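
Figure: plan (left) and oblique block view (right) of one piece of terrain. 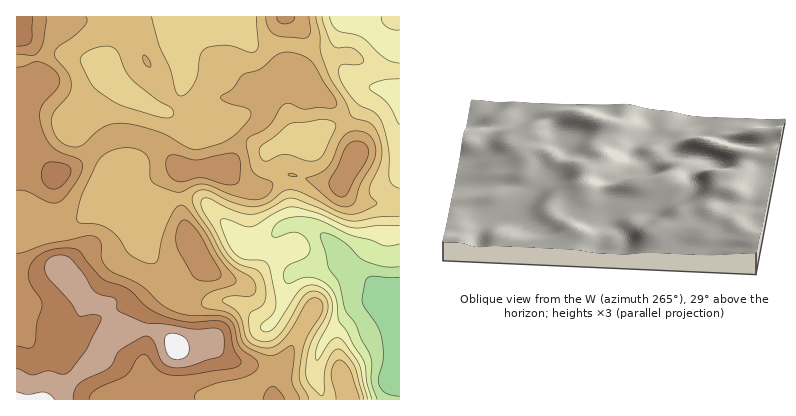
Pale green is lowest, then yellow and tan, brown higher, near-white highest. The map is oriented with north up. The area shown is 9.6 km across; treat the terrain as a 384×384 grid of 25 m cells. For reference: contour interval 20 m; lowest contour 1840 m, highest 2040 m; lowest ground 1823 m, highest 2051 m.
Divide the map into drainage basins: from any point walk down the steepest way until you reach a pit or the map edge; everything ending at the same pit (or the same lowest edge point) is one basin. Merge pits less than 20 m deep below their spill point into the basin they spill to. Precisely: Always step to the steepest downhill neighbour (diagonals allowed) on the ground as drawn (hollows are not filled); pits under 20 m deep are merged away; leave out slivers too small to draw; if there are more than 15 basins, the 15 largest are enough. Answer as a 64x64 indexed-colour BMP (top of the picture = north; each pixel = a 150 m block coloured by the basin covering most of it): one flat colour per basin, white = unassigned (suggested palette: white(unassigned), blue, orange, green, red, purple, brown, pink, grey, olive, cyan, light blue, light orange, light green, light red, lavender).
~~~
<image width="64" height="64" href="data:image/bmp;base64,Qk12CAAAAAAAAHYAAAAoAAAAQAAAAEAAAAABAAQAAAAAAAAIAAATCwAAEwsAABAAAAAAAAAA////ALR3HwAOf/8ALKAsACgn1gC9Z5QAS1aMAMJ34wB/f38AIr28AM++FwDox64AeLv/AIrfmACWmP8A1bDFABEREREREREREREREREREREREREREREREREREREREREREREREREREREREREREREREREREREREREREREREREREREREREREREREREREREREREREREREREREREREREREREREREREREREREREREREREREREREREREREREREREREREREREREREREREREREREREREREREREREREREREREREREREREREREREREREREREREREREREREREREREREREREREREREREREREREREREREREREREREREREREREREREREREREREREREREREREREREREREREREREREREREREREREREREREREREREREREREREREREREREREREREREREREREREREREREREREREREREREREREREREREREREREREREREREREREREREREREREREREREREREREREREREREREREREREREREREREREREREREREREREREREREREREREREREREREREREREREREREREREREREREREREREREREREREREREREREREREREREREREREREREREREREREREREREREREREREREREREREREREREREREREREREREREREREREREREREREREREREREREREREREREREREREREREREREREREREREREREREREREREREREREREREREREREREREREREREREREREREREREREREREREREREREREREREREREREREREREREREREREREREREREREREREREREREREREREREREREREREREREREREREREREREREREREREREREREREREREREREREREREREREREREREREREREREREREREREREREREREREREREREREREREREREREREREREREREREREREREREREREREREREREREREREREREREREREREREREREREREREREREREREREREREREREREREREREREREREREREREREREREREREREREREREREREREREREREREREREREREREREREREREREREREREREREREREREREREREREREREREREREREREREREREREREREREREREREREREREREREREREREREREREREREREREREREREREREREREREREREREREREREREREREREREREREREREREREREREREREREREREREREREREREREREREREREREREREREREREREREREREREREREREREREREREREREREREREREREREREREREREREREREREREREREREREREREREREREREREREREREREREREREREREREREREREREREREREREREREREREREREREREREREREREREREREREREREREREREREREREREREREREREREREREREREREREREREREREREREREREREREREREREzMzMzEREREREREREREREREREREREREREREREREREREzMzMzMREREREREREREREREREREREREREREREREREREzMzMzMxERERERERERERERERERERERERERERERERERETMzMzMzEREREREREREREREREREREREREREREREREREREzMzMzMREREiIRERERERERERESIREhERERERERERERETMzMzMxEREiIiEREREREREREiIiIiIhEREREREREREREzMzMzEREiIiIiERERERERESIiIiIiERERERERERERETMzMzMREiIiIiIhERERERESIiIiIiIhEREREREREREREzMzMxESIiIiIiIRERERESIiIiIiIiEREREREREREREzMzMzESIiIiIiIiEREREiIiIiIiIiIRERERERERERETMzMzMRIiIiIiIiIiIiIiIiIiIiIiIiERERERERERERMzMzMxIiIiIiIiIiIiIiIiIiIiIiIiIiERERERERERMzMzMzIiIiIiIiIiIiIiIiIiIiIiIiIiIhEREREREREzMzMzMiIiIiIiIiIiIiIiIiIiIiIiIiIiEREREREREzMzMzMyIiIiIiIiIiIiIiIiIiIiIiIiIiIhERERERETMzMzMzIiIiIiIiIiIiIiIiIiIiIiIiIiIiERERERETMzMzMzMiIiIiIiIiIiIiIiIiIiIiIiIiIiEREREREzMzMzMzMyIiIiIiIiIiIiIiIiIiIiIiIiIiIREREREzMzMzMzMzEiIiIiIiIiIiIiIiIiIiIiIiIiIiEREREzMzMzMzMzMREiIiIiIiIiIiIiIiIiIiIiIiIiIhEREzMzMzMzMzMxERIiIiIiIiIiIiIiIiIiIiIiIiIiIREzMzMzMzMzMzERIiIiIiIiIiIiIiIiIiIiIiIiIiIiIzMzMzMzMzMzMREiIiIiIiIiIiIiIiIiIiIiIiIiIiIiMzMzMzMzMzMxESIiIiIiIiIiIiIiIiIiIiIiIiIiIiIzMzMzMzMzMzERIiIiIiIiIiIiIiIiIiIiIiIiIiIiIjMzMzMzMzMzMRIiIiIiIiIiIiIiIiIiIiIiIiIiIiIiIzMzMzMzMzMxIiIiIiIiIiIiIiIiIiIiIiIiIiIiIiIjMzMzMzMzMzIiIiIiIiIiIiIiIiIiIiIiIiIiIiIiIjMzMzMzMzMzMiIiIiIiIiIiIiIiIiIiIiIiIiIiIiIiMzMzMzMzMzMyIiIiIiIiIiIiIiIiIiIiIiIiIiIiIiMzMzMzMzMzMz"/>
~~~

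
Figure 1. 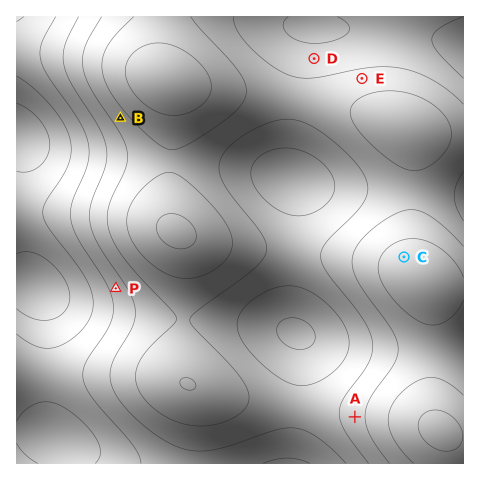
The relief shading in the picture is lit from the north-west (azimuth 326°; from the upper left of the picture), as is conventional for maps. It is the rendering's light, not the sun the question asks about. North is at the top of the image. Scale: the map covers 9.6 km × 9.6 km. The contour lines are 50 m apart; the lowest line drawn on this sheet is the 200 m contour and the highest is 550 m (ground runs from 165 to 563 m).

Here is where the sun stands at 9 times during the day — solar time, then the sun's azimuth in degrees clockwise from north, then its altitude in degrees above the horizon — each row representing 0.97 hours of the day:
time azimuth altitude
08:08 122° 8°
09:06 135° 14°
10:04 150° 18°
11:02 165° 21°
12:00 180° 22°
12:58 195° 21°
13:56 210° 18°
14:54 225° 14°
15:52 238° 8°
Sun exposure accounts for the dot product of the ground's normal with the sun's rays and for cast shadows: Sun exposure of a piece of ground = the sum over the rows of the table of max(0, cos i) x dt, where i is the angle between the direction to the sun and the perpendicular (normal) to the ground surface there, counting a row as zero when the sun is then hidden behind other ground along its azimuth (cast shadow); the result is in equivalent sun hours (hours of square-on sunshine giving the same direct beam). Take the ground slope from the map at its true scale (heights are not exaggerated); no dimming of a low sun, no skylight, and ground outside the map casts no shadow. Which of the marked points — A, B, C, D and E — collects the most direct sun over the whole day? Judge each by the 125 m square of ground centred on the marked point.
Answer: B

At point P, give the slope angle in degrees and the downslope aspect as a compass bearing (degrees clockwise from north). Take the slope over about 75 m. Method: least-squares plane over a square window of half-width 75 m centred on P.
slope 8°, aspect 244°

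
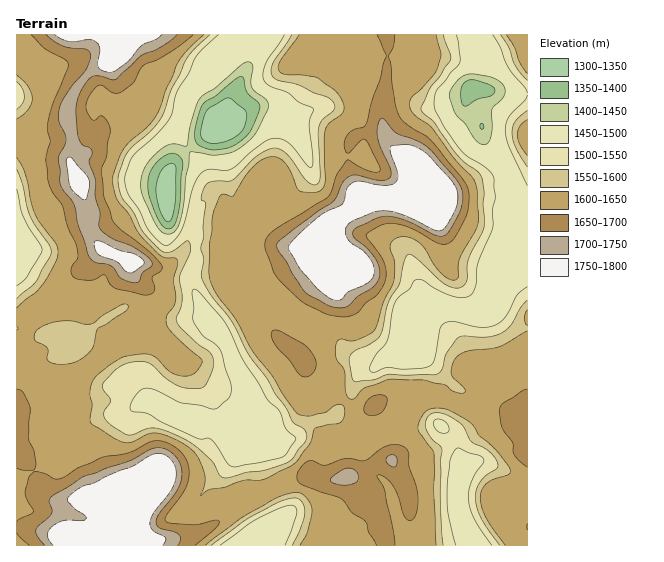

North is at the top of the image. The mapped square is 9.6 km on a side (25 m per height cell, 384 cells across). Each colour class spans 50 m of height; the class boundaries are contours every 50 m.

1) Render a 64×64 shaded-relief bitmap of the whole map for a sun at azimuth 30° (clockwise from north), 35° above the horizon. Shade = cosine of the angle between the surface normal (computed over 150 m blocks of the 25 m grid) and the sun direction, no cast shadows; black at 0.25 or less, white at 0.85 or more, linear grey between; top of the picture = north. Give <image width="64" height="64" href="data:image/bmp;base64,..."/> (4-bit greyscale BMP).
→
<image width="64" height="64" href="data:image/bmp;base64,Qk12CAAAAAAAAHYAAAAoAAAAQAAAAEAAAAABAAQAAAAAAAAIAAATCwAAEwsAABAAAAAAAAAAAAAAABEREQAiIiIAMzMzAERERABVVVUAZmZmAHd3dwCIiIgAmZmZAKqqqgC7u7sAzMzMAN3d3QDu7u4A////AGUzR4iHeIiIm7uphjE2iIiHeIh3iIh2mYiJu6mIYAR4ZVV4mZmIiIit3bqXUzV4iIh3d3iIiHeZiIm7qYcwFoh4iJqrqYiIib3cu6mGQ0Z4iHZniIiHaKmIiruphQBYiImZmamHeIiJmZqqqZh1M0Z3dlaIiHZpqHeau6hyBHiIiHdnd2V4iIiGaJmZmYdTI0VUNniHZoqYd5q7mGEmiIiHZnd3Z4iIiIdWiJmZmIdUMiEld3ZompdomruYUkeIiHeImpmZmIiZiHZ4iZqpmZdTESVVVXiZh2mquphkaIiIiImqqqqpmZmZiImJq7u7qYZTNFVFeamGeqqqmHaJqZh4mZmqu7uqqYiZqpq8zMzLqXZniHiamGWamaqYiJq6h3iJmZq7u8y5iJvLq7zMzMu7qJu6q8uGRqqaupiImoZWeJmIiZqrzLqqvdvMy7q7u7uZqqqsuYZpqZq6mId1M1aJmYiJmZq7u7zv7e3LqaqZqYiZiZqZiKupm7qXZDAUZ5mYiJmZmrzLze///LqZmIiIiIiIiIiJq6m925ZCAUd2iZiJmZms3cvO///KmZh3eIdmV5mYiIiZms7bhTIkZlWZiImZmr3cu87/25iYh3eIhkNIq6iIiIiazLljI1d2ZqmIiIiazLqqzcqYiIiIiIh1Ilirl4h4iImZdBAkZ3eIqYiIiJmpmZqqmHeId4iIh2MTVnh3h3eIiHUQAleIiImpmIiImZiJmZiHd3ZniIiGMBVmZliXiIiIdDNXmIiImZmIiIiaqpmIh3ZVVXiIiHQQR4d3epmqmIiIiaqYiImZmYiIiZqqqYh3VERGiJmHYxN4iIiaqruqqqq6qXeIiJmZmZmZmIiZiHUyNFeJqYdBFXd4iavMzM3d3cqFV4iIiZmaqqmYZnd2UxJGeJqpdRBHdniJu7vM3u7tuGZ4iIiJmaqqqph2VEQyJXiJqqhiAmdmiZrLqZq7u7qGZ4mZmZmZmZqqmYZUMiNXmqvLlzAWd2ipmrp3eJmZmHaJqqqpmZmZmZmIh3VURXmr3dqFEFd3iqmal1ZniZiHd4qruqmZmZmZiHd4h3d4m83duXMDd3iqmZlkRVaJmHd3ibvLqpmYiIh2Z4iIiIms3cuYYBaIiZmZmFVVZ5qXeHibzMu6mHd3ZmVniZmIiazMqYcgN4iZmZiHZ3d5qXeIiau7uqmHdmZVVmd4mZiJmaqYdABoiIiIh2VWeImpd4iJqpmZmHaYd3dmd3d4eIiHmZhQBHiIiIdlMiR4iZmIiIiIiIiId5mYiId3d2VmeImqlhA3iIiIdTIRRmZ4eIiIh3Z4iIiJmpiIiIiHZEV4mrpzAmiIiIdTIjV2VFd2eIdkNGiIiIqZmIiId4dTNYmbyVIliIiIdkMzV3ZUV4eIdjEUeZiIiYmIiId3djI3iJqoU0eIiIdlQzV3d2Z5qZhkEUiamIiJiIeIeHZCE1ZoqphlV4iIh2UzR3d4iby6l0IUiqmYiIiIiHeIYxE2mr3cqHVYmIiHUzRoiIib7cuWQkeJmYiIiIiHVXdCNpvf//25dViYiIZDRniIic79uoZEV4iIiIiIiGMkZTSc3f//66mGaZiIdlZ3iIic79qoZDNFeHeIiIiHMBVkSM3d3/7bmIZ4mIiIiZmIia3cmIZCEAN4d4iIiHUARmRavLvf7ut3dmiIiIiaqZmJqoZnZCAABHiImZiIUgNnVHmrq97e6VZ2aIiIiJmqqqqnVEQxAAJXeJmqmIgxFodVaKut7d62RXZ4iHeIiZqqu6h2QhACV4h4m7qYiCFHhkRqy8/t3aY0d3iYd4iJmqu7mIdlRWeIiJmruZiIIld0Imq73szbljR3eJh3iImqu6l3d3eIiIiIq7uqmIgSZ1Mkirvcu7qGNHeKqXiIiavMhmeJvLqIiInNzLqYhxNnVEaru7uqqYY0eay5iIiJvNpleb7uyHiIm+7cyph2FHdlWcy6mZmIhkWKvLmZmZvNxzaL3tt0Z4m+/u7KmHQld2Rry5mImHZlRYq7qZmqvN2lNoq6liNom+///sqYUkZ3ZpupmZd4dVMlnNy6mavN3IQ2iJhzFYm+/v/sqYYgZ4h3mpqphlZ2UzjO7cuqq93Kc0aIiFJJrO/u/bupdAB4iHaJq6mHVGdlad7Muqmby6hjR4iHVIve7u/rq6hjE4iHZXmqmYhlRneKu5mZmImpmGRXiIdWrN3d78q8llRFqYdleaqZiHZVeImZiIh3eIiIZnmZmGi8zN79q7p1ZXeph2V6uZmIiHZ4mZmIh3Z3iIh4mpiIebu87tu8uFV3mZiHZoqpmYiIiImZh3d3ZmZ4h3eIdnh5qrzLuryoeIiadmd3mZiIiIiJiZmFRmZTJGdmVURFeImqqYmqu6qqmIkzV3iZiIdniImImIVFZkEkVUREM0aIiZmXeImaqph2dwJniImHVFeIiIeIh2VVQ0QyI0REV4iImYh2Z4d1QzVkFHiIiYUhRniIh3iIdlVVVCEjRFZ4iIiJmHZndTESRTBXiIiIhSJFZ4iIeIiHdVZlRFVWZ4iIiImZiId2RFVkAHiIh3d1VmVWZoh3iIiHVmZ3d3d4iIiIiZmJmImHd2MCiIdlRFVXh2VFZ2VniIh2eIiIiIiIiIiJmImruoiIYhSIdjESNFaIhkRWZUV4iIiIiImYiIiIh3mHibzJiIdAJohjAAI0V4iGVVVlNHiIiIiJiIiIiIiHeYeJvLmIhhBH"/>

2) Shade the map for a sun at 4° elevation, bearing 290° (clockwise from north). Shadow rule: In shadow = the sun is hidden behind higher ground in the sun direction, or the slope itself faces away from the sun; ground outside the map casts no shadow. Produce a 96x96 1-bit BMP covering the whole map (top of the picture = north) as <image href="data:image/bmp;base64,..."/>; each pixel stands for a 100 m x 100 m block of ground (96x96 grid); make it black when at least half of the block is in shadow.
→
<image width="96" height="96" href="data:image/bmp;base64,Qk2+BAAAAAAAAD4AAAAoAAAAYAAAAGAAAAABAAEAAAAAAIAEAAATCwAAEwsAAAIAAAAAAAAA////AAAAAAAADAB////4AAPH/8AAAAB////8AAfH/8AAAAD////8AAeH/4AAAAD////+AAeH/4AAAAH////+AAcH/wAAAAH////+AA8//wAAAAD////+AA4//gAAAAD////+AAw//gAAAAB////+AAw//gAAAAA////8AB8//gAAAAAf//g4Af8//gAAAAAP//AAB/5//gAAAAAP/+AAA/h//wAAAAAH/+AAAfD//wAAAAAH/+AAAMH//4AAAAAP/+AAAAH//4AwAAAP/4AAAAH//4AwAAAP/wAAAADP/wAAAAAH9gAAAAAP/gD8AAABwOAAAAAf/AD+ABAAAMAAAAAf+AH8AH4AAAAAAAB/+AH4AP+eAAAAAAB/+AD4R///AAAAcAA/8ADwL///AAAB+A4/4ABgP//+AwAD/B4fgAAAH//+B/4APA4PAAAAH//8B/8APgADAAAAH//8D/4AHwABgAAAD//4f/4AD4AAAAAAD//4f/wAD+AAAAAAB//w//wAD/gAAAAAA//h//gB//+AAAAAAf/g//AD///4AAAAAH/g/+AD///+AAAHAD/AH+ADP///AAADwB+Af8AAP///AAAAAAAB/8AAP///8AAAAAAD/8AAP////wAAAAAH/4AAGf////AP4AA//4AAAP////gP4AB//4AAAH////wH48A//wAAAP////wA8/A//wAAB/////wAIfgf/wAAD/////wAAPwP/wAAD/////4AADgP/4AAD/////4AAAD//wAAD/////8AAAH//gAAB/////8AAAP/+AAAAf////8AAAf/8AAAAP////8AAYf/8AAAAH////8AAcP/4AAAAH////8AAIH/8AAAAH//f/8AAAH/8AAAAH//f/8AAAP/8AAAAP//P/8AAAP/8AAAB/////8AAE//8AAAD/////8AAP//+AAAD//5//8AA///+QAAD//x//8AA///+QAAD//h//8AA///8QAAC/+A//8AA///8YAAAP4A//8AA///8IAAAAAAf/8AB///4AAAAAAAf/8AB///4AA4AAAAf/8AD///4AA/AAAAf/8AD///4AA/gAAAf/8AD///4AA/gAAA//8AD///8AA/gAAB//8AH////4A/gAAD//4AH////8B/AAAH//wAP////8A/AAAH//wAG////+A8AAAP//gAG/////A4AAAP//gAG/////gAAAAP//AAH/////w/AAAH//AAH///////AAP3//AAH///////AAf///AAP/3/////AAf///AAP/z/////gAf///AAP/x/////wAf///gAP/x/////wAf///4AP/w/////wAP///4AH/x/////AAP///8AH//////+AAD///8AD//////4AAB///4AB7/////+AAAP//wAAn////+cAAAH//wAAH////8IAAAH//gAAD////8AAADH//AAAB////4AAADD/+AACA////wAAAHj/4AAPgf//+AAAAPj/gAAPgf//4AAAAPH+AAAPgP//gAAAAMH4AA="/>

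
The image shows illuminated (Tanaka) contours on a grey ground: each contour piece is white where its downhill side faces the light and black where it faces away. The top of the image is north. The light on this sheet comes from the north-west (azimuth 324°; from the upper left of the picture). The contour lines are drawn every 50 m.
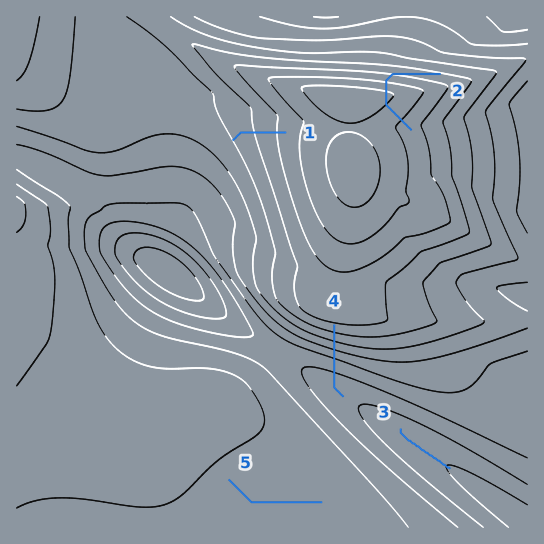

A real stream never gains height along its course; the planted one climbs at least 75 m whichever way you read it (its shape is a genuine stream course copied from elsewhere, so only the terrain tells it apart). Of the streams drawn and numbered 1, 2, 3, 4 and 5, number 2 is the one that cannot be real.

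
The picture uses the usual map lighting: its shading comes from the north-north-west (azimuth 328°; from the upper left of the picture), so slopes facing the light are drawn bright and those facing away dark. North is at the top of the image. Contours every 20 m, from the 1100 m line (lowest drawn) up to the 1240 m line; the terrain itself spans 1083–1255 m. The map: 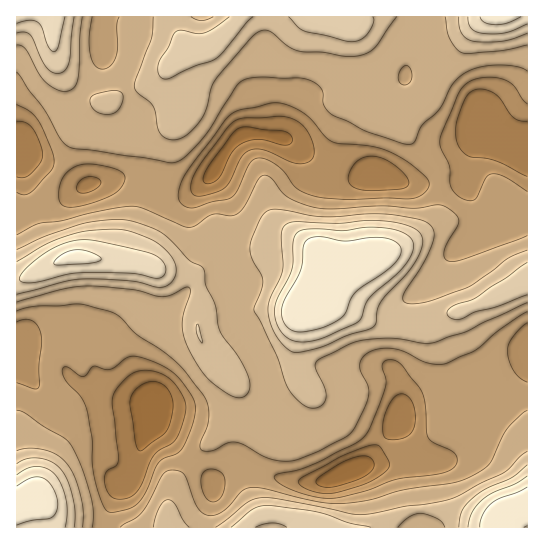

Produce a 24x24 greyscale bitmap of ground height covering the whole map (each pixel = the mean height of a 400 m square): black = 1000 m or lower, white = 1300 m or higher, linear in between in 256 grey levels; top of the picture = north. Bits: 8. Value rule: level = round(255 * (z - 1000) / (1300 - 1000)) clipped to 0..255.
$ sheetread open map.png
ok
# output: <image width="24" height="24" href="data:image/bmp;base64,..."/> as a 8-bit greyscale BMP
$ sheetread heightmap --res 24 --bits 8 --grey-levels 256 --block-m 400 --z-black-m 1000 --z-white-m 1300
<image width="24" height="24" href="data:image/bmp;base64,Qk12BgAAAAAAADYEAAAoAAAAGAAAABgAAAABAAgAAAAAAEACAAATCwAAEwsAAAABAAAAAAAAAAAAAAEBAQACAgIAAwMDAAQEBAAFBQUABgYGAAcHBwAICAgACQkJAAoKCgALCwsADAwMAA0NDQAODg4ADw8PABAQEAAREREAEhISABMTEwAUFBQAFRUVABYWFgAXFxcAGBgYABkZGQAaGhoAGxsbABwcHAAdHR0AHh4eAB8fHwAgICAAISEhACIiIgAjIyMAJCQkACUlJQAmJiYAJycnACgoKAApKSkAKioqACsrKwAsLCwALS0tAC4uLgAvLy8AMDAwADExMQAyMjIAMzMzADQ0NAA1NTUANjY2ADc3NwA4ODgAOTk5ADo6OgA7OzsAPDw8AD09PQA+Pj4APz8/AEBAQABBQUEAQkJCAENDQwBEREQARUVFAEZGRgBHR0cASEhIAElJSQBKSkoAS0tLAExMTABNTU0ATk5OAE9PTwBQUFAAUVFRAFJSUgBTU1MAVFRUAFVVVQBWVlYAV1dXAFhYWABZWVkAWlpaAFtbWwBcXFwAXV1dAF5eXgBfX18AYGBgAGFhYQBiYmIAY2NjAGRkZABlZWUAZmZmAGdnZwBoaGgAaWlpAGpqagBra2sAbGxsAG1tbQBubm4Ab29vAHBwcABxcXEAcnJyAHNzcwB0dHQAdXV1AHZ2dgB3d3cAeHh4AHl5eQB6enoAe3t7AHx8fAB9fX0Afn5+AH9/fwCAgIAAgYGBAIKCggCDg4MAhISEAIWFhQCGhoYAh4eHAIiIiACJiYkAioqKAIuLiwCMjIwAjY2NAI6OjgCPj48AkJCQAJGRkQCSkpIAk5OTAJSUlACVlZUAlpaWAJeXlwCYmJgAmZmZAJqamgCbm5sAnJycAJ2dnQCenp4An5+fAKCgoAChoaEAoqKiAKOjowCkpKQApaWlAKampgCnp6cAqKioAKmpqQCqqqoAq6urAKysrACtra0Arq6uAK+vrwCwsLAAsbGxALKysgCzs7MAtLS0ALW1tQC2trYAt7e3ALi4uAC5ubkAurq6ALu7uwC8vLwAvb29AL6+vgC/v78AwMDAAMHBwQDCwsIAw8PDAMTExADFxcUAxsbGAMfHxwDIyMgAycnJAMrKygDLy8sAzMzMAM3NzQDOzs4Az8/PANDQ0ADR0dEA0tLSANPT0wDU1NQA1dXVANbW1gDX19cA2NjYANnZ2QDa2toA29vbANzc3ADd3d0A3t7eAN/f3wDg4OAA4eHhAOLi4gDj4+MA5OTkAOXl5QDm5uYA5+fnAOjo6ADp6ekA6urqAOvr6wDs7OwA7e3tAO7u7gDv7+8A8PDwAPHx8QDy8vIA8/PzAPT09AD19fUA9vb2APf39wD4+PgA+fn5APr6+gD7+/sA/Pz8AP39/QD+/v4A////ANDMtY18hZecj4+lrq2wraKenZiYo8HV1tbSsYdoaouUgXeLlo9/cXaAipCTl6nCz8PBoX1kXnmKfXZ9fXhrVk1ZbXR3f4qYraGejnlpWmR3hISBiYyJfmhcaGxud36IlY2Jg3doVk9igIuNkI+OjYl2YmZ7gnyDi4Z/e3VmU0paeo2Sj46VlY6CZGJ9hoCAhnl5eHRpWFBjhZickpSjmI6Hcm+Ah4SAf3N5eHd2bG2Al6WdkZuklIyDdn2Gh4aBdW95e3p/f4aPpKKWk6iyqJmQi5KVkIqBcXN+fn2EiYyTp5qWm8PQy72to6Kio5yPfpCLiYmMjpGUoJeVn8jV0s25o5qcpqurn7iypqKkqLCjmpOPmbXS09HLt5uPkZqos7LFy8rGw7+nl5KTnKvN19bTz7OSiIuUopSktbq3sqeVjo+TnazGzcrMy7qbhX+CiYCGiZOYlo2FhImMmaKjn6Clo5uTiXx7fXl9cG96g4N5anF/j4x+eHV1dXaAfHd8fWd2c2lxfYJ/YVdxhnxta2dcXWx6dG92bFlwgoOGiIuMeVdhbmJibW9qcn9+b2RfWF97jI6PjpWdkXBVVlZieICFiop/alhYXHWJkZaZk5mlnohzbm14hoqMjYyJclpfa4aUmZaYmKGloZKGgoGFiYyMi4qMgWhqd5CopY6LlaasqJ6OiouNjpCPi4mMj4aChp23q4iEkZ+usq+ckJWcnqKdkIuOmKCfmrS/r4mEj5umoqqrnqKss7WsmY6Rob3Hvg=="/>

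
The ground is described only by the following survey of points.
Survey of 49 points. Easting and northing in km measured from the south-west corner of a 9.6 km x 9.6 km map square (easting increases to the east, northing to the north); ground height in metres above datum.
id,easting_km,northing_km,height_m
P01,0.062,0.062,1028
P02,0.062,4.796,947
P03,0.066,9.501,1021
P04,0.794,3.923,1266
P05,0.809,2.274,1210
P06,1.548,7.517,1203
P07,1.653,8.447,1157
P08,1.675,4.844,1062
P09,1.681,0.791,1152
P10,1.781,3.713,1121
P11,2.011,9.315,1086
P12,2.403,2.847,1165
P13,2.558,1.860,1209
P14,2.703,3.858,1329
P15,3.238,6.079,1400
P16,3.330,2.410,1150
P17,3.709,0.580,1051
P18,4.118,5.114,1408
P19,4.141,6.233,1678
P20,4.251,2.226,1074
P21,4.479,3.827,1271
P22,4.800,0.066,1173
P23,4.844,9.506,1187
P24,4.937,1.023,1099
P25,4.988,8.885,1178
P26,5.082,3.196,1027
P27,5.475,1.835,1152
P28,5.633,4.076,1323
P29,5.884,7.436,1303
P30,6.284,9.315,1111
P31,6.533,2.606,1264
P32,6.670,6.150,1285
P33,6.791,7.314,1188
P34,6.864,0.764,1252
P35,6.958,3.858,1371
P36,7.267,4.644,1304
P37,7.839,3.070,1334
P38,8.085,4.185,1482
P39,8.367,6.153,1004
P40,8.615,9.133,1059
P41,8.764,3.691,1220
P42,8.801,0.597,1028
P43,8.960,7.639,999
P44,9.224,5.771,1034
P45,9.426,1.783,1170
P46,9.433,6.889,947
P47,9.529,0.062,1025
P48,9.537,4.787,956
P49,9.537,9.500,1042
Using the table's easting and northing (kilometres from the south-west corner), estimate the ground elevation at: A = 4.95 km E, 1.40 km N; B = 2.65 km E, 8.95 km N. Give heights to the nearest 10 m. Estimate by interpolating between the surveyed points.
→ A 1050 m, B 1070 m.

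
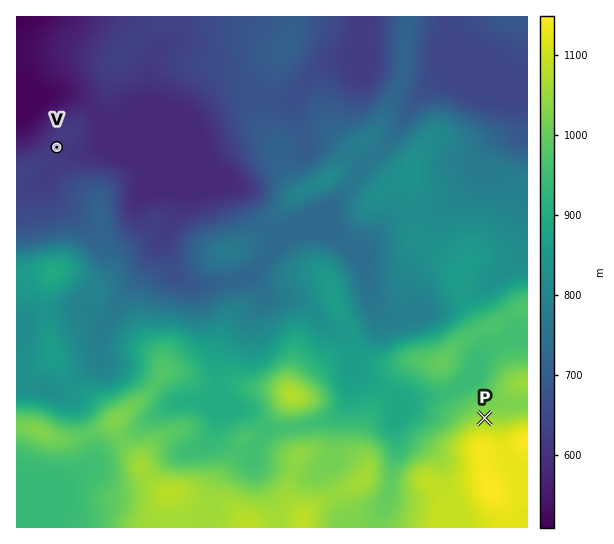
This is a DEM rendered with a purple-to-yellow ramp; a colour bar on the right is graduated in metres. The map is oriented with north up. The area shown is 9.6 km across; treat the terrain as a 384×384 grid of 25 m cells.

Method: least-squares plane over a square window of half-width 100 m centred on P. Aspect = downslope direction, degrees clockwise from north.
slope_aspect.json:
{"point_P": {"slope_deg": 11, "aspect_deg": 356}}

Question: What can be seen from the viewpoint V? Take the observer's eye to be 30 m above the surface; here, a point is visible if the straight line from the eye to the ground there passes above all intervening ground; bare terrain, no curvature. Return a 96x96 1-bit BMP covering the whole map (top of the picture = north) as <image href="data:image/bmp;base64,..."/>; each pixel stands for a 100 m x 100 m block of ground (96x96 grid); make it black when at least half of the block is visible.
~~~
<image width="96" height="96" href="data:image/bmp;base64,Qk2+BAAAAAAAAD4AAAAoAAAAYAAAAGAAAAABAAEAAAAAAIAEAAATCwAAEwsAAAIAAAAAAAAA////AAAAAAAAAAAAAAAAAAAAAAAAAAAAAAAAAAAAAAAAAAAAAAAAAAAAAAAAAAAAAAAAAAAAAAAAAAAAAAAAAAAAAAAAAAAAAAAAAAAABgAAAAAAAAAAAAAADgAAAAAAAAAAAAAAHgAAAAAAAAAAAAAAPwAAAAAAAAAgAAAAfgAAAAAAAAAgAAAAfgAAAAAAAAAgAAAA/gAAAAAAAABgAAAA/AAAAAAAAABwAAAB/AAAAAAAAAD8AAAB/AAAAAAAAAD4AAAB/gwAAAAAAABAAAAD/x8AAAAAAAAAAAAB//8AAAAAAAAAAAAB//8AAAAAAAAAAAAB//8AAAAAAAAAAAAB//AAABAAAAAAAAAD/4AAABgAAAEAAAAD4AAAABwAAAGAAAAAAAAAAA8AAAPAAAAAAAAAAA+AAAfgAAAAAAAAAAeAAH/4AAAAAAAAAAfAAP/4AAAAAA4AAAPAAP/4AAQAAAcAAAPgAf/4AA4AAAMAAAHgAf/4AB+GAAAAAAHgA8f4AD//AAAAAAPwA4P4AAf/gAAAAAf8PwP4AAH/wAAAAA///gP4AAAD4AAAAA///gP4AAAAcAAAAAf/wAP8AAAAOAAAAAf/AAP8AAAAHgAAAAf8AAP8AAAAD4AAAAfgAAH+AAAAD+AAAAOAAAH4EAAAD/gAAAIAAAAAMAAAH/4AAAAAAGAAcAAAOP8AAAAAACAA4AAA4B8AAAAAAAAB4AAB4A8AAAAAAAAD4AAD4AEAAAAAAAAH4AAH4AAAAcAAAAAP4AGH4AAAAeAAAAAfwAOH4AD//8AAEAAfwAfD4AD//4AAPAAfwAPB8AD//wAAPgAPwAPAcAD//gAAfwAPwAHgAAD//gAAf8ADAADgAAD//gAAf+AAAABAAAD//gAA//AAAAAAAAD//gAA//wAAAAAAAD//gAA//8AAAAAAAD//gAA//+AAAAAAAD//gAA///AAAAAAAD//gAB///gAAAAAAD//wAD///wAAAAAAD//wAH///4AAAAAAD//4Af///+AAAAAAD//4A/////gAAAAAB//8D/////wAAAAAD//+P/////4AAAAAD////////D8AHAAAD////////A8APAAAD///////+AfAHAAAD///////+APgDgAAD///////+APwBwAAD///////+AH4AYAAD///////8AP8AIAADz+/////8AP+AMAAD58f////4AZ/AEAAD4If////wAwHAAAAD4Af////gAwDgAAAD4Af////gAwBwAAAD8A/////AAAAwAAAD+B/////AAAAYAAAD/D/////AAAAYAAAD///////+AAAMAAAD///////+AAAMAAAD///////+AAAMAAAD////////AAAGAAAD////////AAAGAAAD////////AAAGAAAD////////AAAGAAAD////////AAAGAAAD////////gAAGAAAD////////gAACAAAD4/4P////gAACAAADwPwH////gAAAAAADwP8H////gAAAAAAD4P/v////wAAAAAAA="/>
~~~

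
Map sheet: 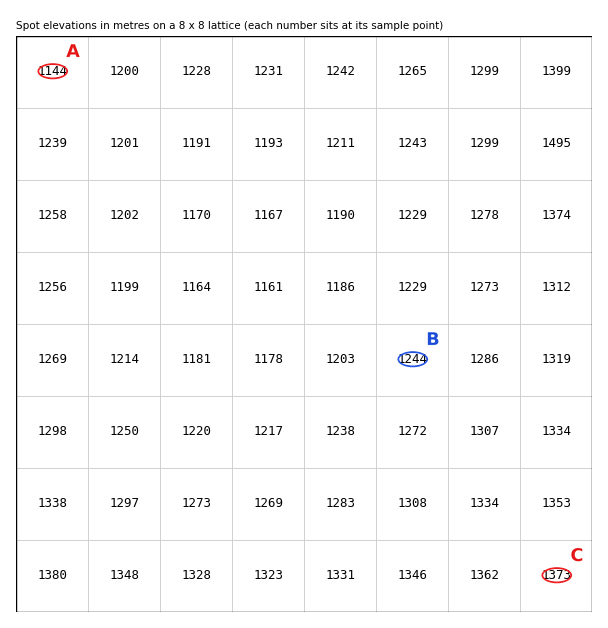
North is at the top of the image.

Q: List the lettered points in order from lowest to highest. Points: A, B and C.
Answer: A B C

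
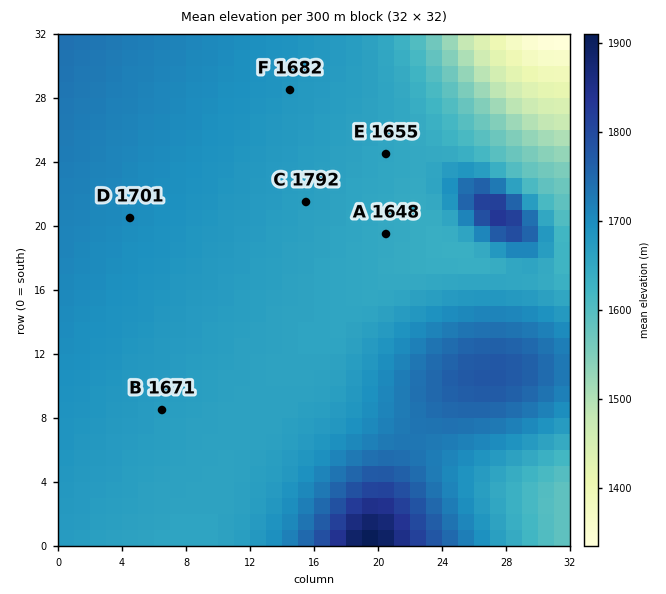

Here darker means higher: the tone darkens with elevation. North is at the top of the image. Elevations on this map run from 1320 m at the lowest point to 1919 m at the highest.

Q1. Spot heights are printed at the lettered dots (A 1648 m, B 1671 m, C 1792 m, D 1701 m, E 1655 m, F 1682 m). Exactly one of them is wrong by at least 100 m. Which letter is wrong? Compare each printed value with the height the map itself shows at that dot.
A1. C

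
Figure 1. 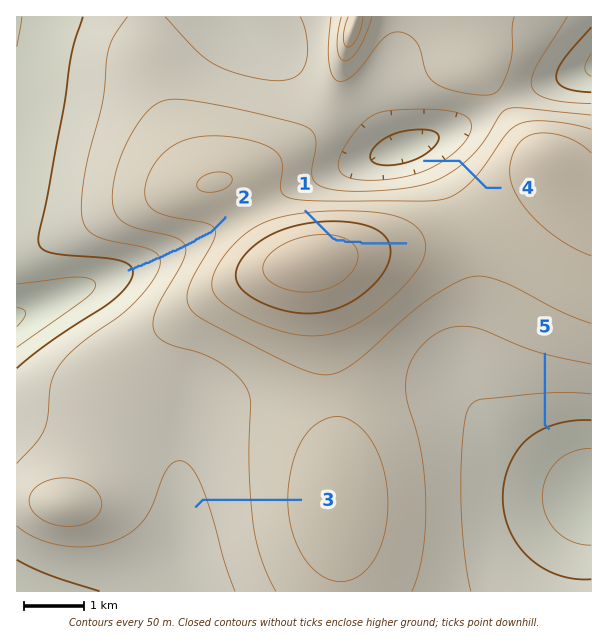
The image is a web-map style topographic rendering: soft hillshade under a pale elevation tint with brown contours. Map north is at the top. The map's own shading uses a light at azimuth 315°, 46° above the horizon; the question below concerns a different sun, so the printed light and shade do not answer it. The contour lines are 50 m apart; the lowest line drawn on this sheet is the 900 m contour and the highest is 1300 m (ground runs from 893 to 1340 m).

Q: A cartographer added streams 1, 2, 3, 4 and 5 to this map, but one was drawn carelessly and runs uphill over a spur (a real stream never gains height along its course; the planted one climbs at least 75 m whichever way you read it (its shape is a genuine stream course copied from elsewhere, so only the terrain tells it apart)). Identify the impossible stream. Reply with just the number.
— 1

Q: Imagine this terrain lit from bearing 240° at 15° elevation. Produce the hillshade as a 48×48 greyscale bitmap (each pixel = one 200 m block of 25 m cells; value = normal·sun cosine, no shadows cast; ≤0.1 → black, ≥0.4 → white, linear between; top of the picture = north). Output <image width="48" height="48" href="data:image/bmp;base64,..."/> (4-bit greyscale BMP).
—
<image width="48" height="48" href="data:image/bmp;base64,Qk32BAAAAAAAAHYAAAAoAAAAMAAAADAAAAABAAQAAAAAAIAEAAATCwAAEwsAABAAAAAAAAAAAAAAABEREQAiIiIAMzMzAERERABVVVUAZmZmAHd3dwCIiIgAmZmZAKqqqgC7u7sAzMzMAN3d3QDu7u4A////AKqqqpmZmZmau8zMy7qZh3ZmZmZmZmVVZqqqqqmZmZmau8zMy7qZh3ZmVWZmZlVVVru7uqmZmImqu8zMu6qYh2ZlVVVmZVVVVczMu6mYiImau8zMu6qYd2ZVVVVVVVRFVd3cypmIiImau8zMu6qYd2VVVVVVVURFVe7suYh3d4iau8zMu6mYdmVVVFVVVURFVu7bl2Zmd3iau8zLu6mIdmVUREVVVURFZtyodVVWZ3iau7zLuqmHdlVUREVVVVVVZ7qGVEVWZ3iaq7u7uqmHZlVEREVVVVVWd5h2VVVmd3iaq7u7upmHZlVERFVWZVVmeJh3ZmZ3d4iaq7u7qpiHZlVERFVWZmZniJiId3d3d4iaqru6qph3ZVVERVVmZmd4mZmYiIiIiIiZqqqqqZh3ZVVEVVZnd3eImpmZmIiIiIiZqqqqqZh3ZVVVVWZ3eIiJqpmZmZiIiIiZqqqqmYh3ZlVVVWd4iImaqqqZmZmYiIiZmqqqqZiHZlVVVmeImZmaq6qpmZmYiIiZmqqqqZiHdmVVZniJmZqqu5qpmZmZiIiZqru7qpmIdmZmZ3iZmqqqu5mZmZmZiIiaq7u7uqmId2ZmZ4maqqqqu5mZmZmZmZmqu8zMu6mYh2ZmeImqqqqqu5mZmZmZmZqrzMzMy7qYh3ZneJmqqqqqq5mZiIiZmqu8zd3dzLqZh3d3eJqqqqqqqqmZiIiZqrvM3d3dzLqZh3d3iJmqqqqqqqqZmImaq7zN3u7t3LqYh3d3iJmqqqqqqqqqmZmqu8zd3u7dzLqYd3Z3eJmqqqqqqqqqqqq7vMzd3d3dy6mHdmZneImaqqqqqqqqq7vMzMzN3d3Muph2ZlVmd4iZqqqqqqqqu8zN3d3MzMu7qYdlVVVVZniZqqqqqaqrvM3d3d3cy7qph2ZURERFVniZmqqqmZqrvM3d3d3cu6mHdlQzMzNEVniJmqqqmZqrvM3d3d3Muph2VDMiIiI0VniZmqqqmZqrvMzd3MzLqph2UyIRESI0VniZqqqqmaq7vMzMzMu6qYdlQyEQERI0VniaqqqpmKq7vMzMu7qpmHdlQyIRESI0V4mau7uph6q7vMy7uqmYh2ZVRDIiIjNFZ4mru7uodqq7u7u7qpmHdmVURDMzNEVWeJmrzLqXVKq7u7u6qZh3ZlVEREREVWZ4maq8zLl1M6q7u7u6qYh2ZVRERFVVVniZqrvMy5ZCIqqru7uqmYd2VVREVVVmZ4mqu8zMuWQhEaqru7uqmIdmVVRFVmZmeJqrvM3cp0IAAaqru7uqmHdlVVVVZniHeJqrzMzKhTEAAaqru7uqmHZlVVVWZ4mYiJqrvMupZCEREaqqu7uqmHZVVVVmeKu5eJmqu7qXZDMiIqqqu7uql2ZVVWZnib3rd4mqqqmHVEREQ5qqu7uph2VVVmZ4ib/8VYmaqZh2VVVERJmqu7qph2VVVmeIms//Q3mZmYh2ZlVVVZmqq7qYdlVVZniZq8//MGiZmYh3ZmZmVpmaqqqYdmVVZ4maq87/UEiZmYh3dmZmZg=="/>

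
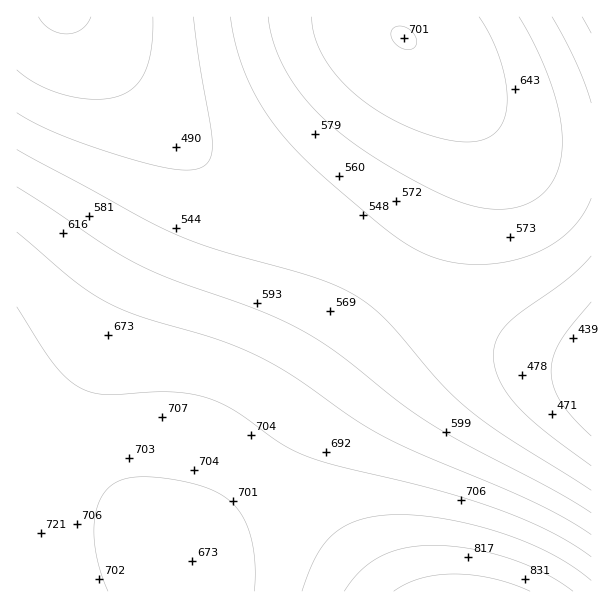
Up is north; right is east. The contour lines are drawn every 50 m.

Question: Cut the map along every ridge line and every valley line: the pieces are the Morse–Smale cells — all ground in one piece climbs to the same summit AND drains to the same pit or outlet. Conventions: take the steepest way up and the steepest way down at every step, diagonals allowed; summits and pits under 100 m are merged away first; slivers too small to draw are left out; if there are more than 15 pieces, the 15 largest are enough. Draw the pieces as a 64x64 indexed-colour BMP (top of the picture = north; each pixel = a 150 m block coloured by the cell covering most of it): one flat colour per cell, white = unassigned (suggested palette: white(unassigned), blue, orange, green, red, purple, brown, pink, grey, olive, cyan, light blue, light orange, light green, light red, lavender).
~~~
<image width="64" height="64" href="data:image/bmp;base64,Qk12CAAAAAAAAHYAAAAoAAAAQAAAAEAAAAABAAQAAAAAAAAIAAATCwAAEwsAABAAAAAAAAAA////ALR3HwAOf/8ALKAsACgn1gC9Z5QAS1aMAMJ34wB/f38AIr28AM++FwDox64AeLv/AIrfmACWmP8A1bDFABERERERERERERERERERERERERERIiIiIiIiIiIiIiIiERERERERERERERERERERERERERIiIiIiIiIiIiIiIiIRERERERERERERERERERERERERIiIiIiIiIiIiIiIiIhERERERERERERERERERERERERIiIiIiIiIiIiIiIiIiERERERERERERERERERERERERIiIiIiIiIiIiIiIiIiIRERERERERERERERERERERERIiIiIiIiIiIiIiIiIiIhERERERERERERERERERERERIiIiIiIiIiIiIiIiIiIiERERERERERERERERERERERIiIiIiIiIiIiIiIiIiIiIRERERERERERERERERERERIiIiIiIiIiIiIiIiIiIiIhERERERERERERERERERERIiIiIiIiIiIiIiIiIiIiIiERERERERERERERERERERIiIiIiIiIiIiIiIiIiIiIiIRERERERERERERERERERIiIiIiIiIiIiIiIiIiIiIiIhERERERERERERERERERIiIiIiIiIiIiIiIiIiIiIiIiERERERERERERERERERIiIiIiIiIiIiIiIiIiIiIiIiIRERERERERERERERERIiIiIiIiIiIiIiIiIiIiIiIiIhERERERERERERERERESIiIiIiIiIiIiIiIiIiIiIiIiERERERERERERERERERIiIiIiIiIiIiIiIiIiIiIiIiIRERERERERERERERERESIiIiIiIiIiIiIiIiIiIiIiIhEREREREREREREREREREiIiIiIiIiIiIiIiIiIiIiIiERERERERERERERERERERIiIiIiIiIiIiIiIiIiIiIiIREREREREREREREREREREiIiIiIiIiIiIiIiIiIiIiIhERERERERERERERERERERIiIiIiIiIiIiIiIiIiIiIiERERERERERERERERERERESIiIiIiIiIiIiIiIiIiIiIRERERERERERERERERERERIiIiIiIiIiIiIiIiIiIiIhERERERERERERERERERERESIiIiIiIiIiIiIiIiIiIiEREREREREREREREREREREREiIiIiIiIiIiIiIiIiIkQRERERERERERERERERERERERIiIiIiIiIiIiIiIkRERBEREREREREREREREREREREREiIiIiIiIiIiIiREREREERERERERERERERERERERERERIiIiIiIiIiIkREREREQRERERERERERERERERERERERESIiIiIiIiJERERERERBERERERERERERERERERERERERIiIiIiIiREREREREREERERERERERERERERERERERERESIiIiIkREREREREREQREREREREREREREREREREREREREiIiJERERERERERERBERERERERERERERERERERERERESIiJEREREREREREREEREREREREREREREREREREREREREiREREREREREREREQRERERERERERERERERERERERERERRERERERERERERERBERERERERERERERERERERERERERNEREREREREREREREERERERERERERERERERERERERETMzREREREREREREREQREREREREREREREREREREREREzMzM0RERERERERERERBEREREREREREREREREREREREzMzMzREREREREREREREERERERERERERERERERERERMzMzMzM0REREREREREREQRERERERERERERERERERETMzMzMzMzNERERERERERERBEREREREREREREREREREzMzMzMzMzM0REREREREREREERERERERERERERERERMzMzMzMzMzMzNEREREREREREQRERERERERERERERERMzMzMzMzMzMzM0RERERERERERBERERERERERERERETMzMzMzMzMzMzMzNEREREREREREERERERERERERERETMzMzMzMzMzMzMzM0REREREREREQREREREREREREREzMzMzMzMzMzMzMzMzNERERERERERBEREREREREREREzMzMzMzMzMzMzMzMzM0REREREREREEREREREREREREzMzMzMzMzMzMzMzMzMzREREREQzMzMREREREREREREzMzMzMzMzMzMzMzMzMzNERERDMzMzMxEREREREREREzMzMzMzMzMzMzMzMzMzMzRERDMzMzMzEREREREREREzMzMzMzMzMzMzMzMzMzMzNEQzMzMzMzMREREREREREzMzMzMzMzMzMzMzMzMzMzNEQzMzMzMzMxEREREREREzMzMzMzMzMzMzMzMzMzMzM0QzMzMzMzMzERERERERETMzMzMzMzMzMzMzMzMzMzMzQzMzMzMzMzMRERERERETMzMzMzMzMzMzMzMzMzMzMzQzMzMzMzMzMxERERERETMzMzMzMzMzMzMzMzMzMzMzMzMzMzMzMzMzERERERETMzMzMzMzMzMzMzMzMzMzMzMzMzMzMzMzMzMRERERETMzMzMzMzMzMzMzMzMzMzMzMzMzMzMzMzMzMxERERETMzMzMzMzMzMzMzMzMzMzMzMzMzMzMzMzMzMzERERETMzMzMzMzMzMzMzMzMzMzMzMzMzMzMzMzMzMzMRERERMzMzMzMzMzMzMzMzMzMzMzMzMzMzMzMzMzMzMxERERMzMzMzMzMzMzMzMzMzMzMzMzMzMzMzMzMzMzMz"/>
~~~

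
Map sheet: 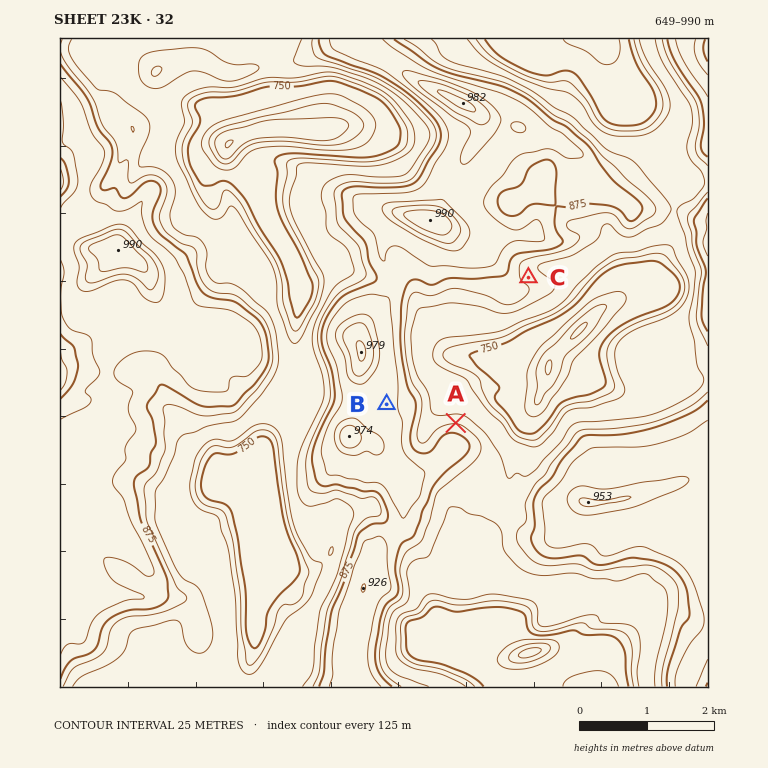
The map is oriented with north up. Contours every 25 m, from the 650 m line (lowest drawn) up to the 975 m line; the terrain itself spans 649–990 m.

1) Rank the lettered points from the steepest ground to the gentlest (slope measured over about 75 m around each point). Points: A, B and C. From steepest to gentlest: A C B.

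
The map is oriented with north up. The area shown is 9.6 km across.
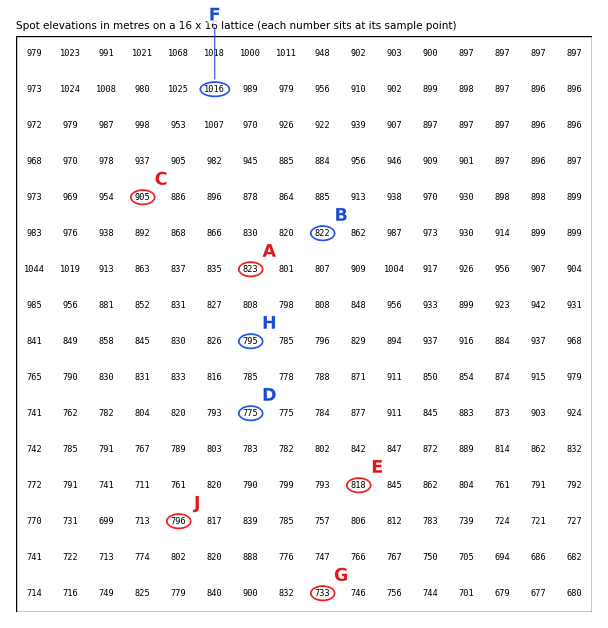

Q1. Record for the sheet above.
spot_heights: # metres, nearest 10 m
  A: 820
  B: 820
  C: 910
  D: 780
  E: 820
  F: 1020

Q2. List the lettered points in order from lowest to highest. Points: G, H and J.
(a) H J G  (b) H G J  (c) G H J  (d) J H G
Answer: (c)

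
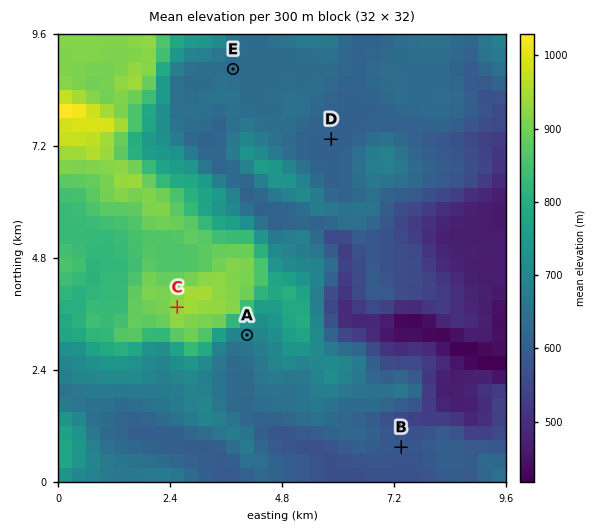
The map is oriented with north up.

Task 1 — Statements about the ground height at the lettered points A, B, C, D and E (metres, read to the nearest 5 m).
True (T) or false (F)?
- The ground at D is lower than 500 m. F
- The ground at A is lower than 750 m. T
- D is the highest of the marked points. F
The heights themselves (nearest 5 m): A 680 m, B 585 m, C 930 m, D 605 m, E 635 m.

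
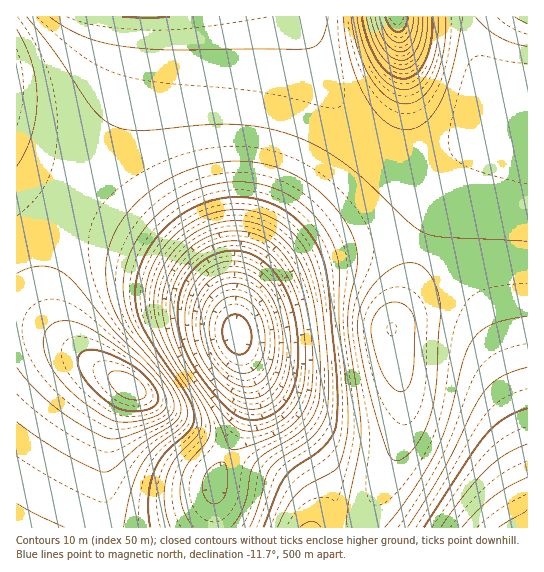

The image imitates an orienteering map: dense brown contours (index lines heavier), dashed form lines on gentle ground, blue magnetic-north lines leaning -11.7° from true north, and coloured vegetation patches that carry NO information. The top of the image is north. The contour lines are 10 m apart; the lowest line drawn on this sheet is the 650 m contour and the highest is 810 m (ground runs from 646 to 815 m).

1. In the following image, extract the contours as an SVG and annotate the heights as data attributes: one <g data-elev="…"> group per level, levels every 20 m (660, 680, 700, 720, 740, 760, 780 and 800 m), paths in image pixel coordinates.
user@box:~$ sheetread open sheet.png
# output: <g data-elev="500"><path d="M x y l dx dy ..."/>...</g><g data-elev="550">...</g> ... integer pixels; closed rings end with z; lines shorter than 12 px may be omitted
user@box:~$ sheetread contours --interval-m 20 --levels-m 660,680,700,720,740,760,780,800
<g data-elev="660"><path d="M239 373l-10-5-10-10-6-12-4-13 1-14 5-12 8-8 10-3 10 2 11 8 7 12 4 16-1 16-5 14-9 8z"/></g><g data-elev="680"><path d="M245 398l-16-8-18-17-12-20-6-22 0-21 8-19 12-13 8-4 8-2 9 0 9 3 8 4 8 7 7 9 6 11 6 25 0 30-3 12-4 9-6 8-7 6-8 2z"/></g><g data-elev="700"><path d="M247 420l-9-4-11-8-26-31-16-27-4-13-3-14 0-13 1-13 4-11 6-11 8-9 9-7 11-5 12-3 12 0 12 4 10 6 11 11 8 11 7 15 5 16 3 19 1 20-1 20-3 13-5 12-8 10-10 7-12 4z"/><path d="M408 17l-3 11-3 3-4 1-8-5-5-10"/></g><g data-elev="720"><path d="M499 527l28-18"/><path d="M213 504l-6-3-3-6-2-6 1-8 3-8 5-6 7-4 5-1 3 3 1 7-1 21-5 8z"/><path d="M231 449l-3-4-15-34-29-42-10-19-9-24-3-23 2-14 5-14 8-13 9-11 12-9 12-6 13-4 14-1 17 3 16 8 12 11 12 17 8 19 6 22 4 31 1 28-1 19-3 10-6 13-8 10-10 8-16 8-27 10z"/><path d="M418 17l-1 13-4 12-6 7-6 3-8-3-8-7-6-11-4-14"/></g><g data-elev="740"><path d="M170 527l-4-12-2-13 0-13 3-12 9-19 22-24 3-7 1-8-3-9-5-11-29-45-15-28-5-21 2-22 4-14 7-14 10-13 11-11 14-9 14-7 15-4 15-2 21 3 19 8 16 13 13 18 8 18 6 24 8 80 0 34-5 15-6 9-7 8-31 20-9 10-4 8-9 33-7 17"/><path d="M441 527l26-36 20-22 19-15 21-10"/><path d="M427 17l-1 20-5 17-8 11-11 4-11-3-11-12-9-17-5-20"/></g><g data-elev="760"><path d="M123 527l8-36 10-25 13-17 28-23 5-7 1-6-3-11-6-12-40-55-10-18-4-14-2-14 1-15 4-15 7-16 9-14 13-14 13-11 16-9 16-7 19-5 17-1 19 1 17 5 16 8 14 10 14 13 10 15 7 16 4 16 0 60 9 84 0 20-3 17-7 20-8 6-23 12-9 8-10 13-11 21"/><path d="M408 527l37-60 29-59 9-15 8-9 10-7 12-5 14-5"/><path d="M17 503l20 12 28 12"/><path d="M438 17l-1 26-7 25-11 15-6 5-8 2-8-2-8-4-14-15-12-24-6-28"/></g><g data-elev="780"><path d="M393 459l5 2 7-4 8-7 8-12 10-24 5-28 5-72-2-16-4-13-6-12-8-8-8-2-8 0-10 4-17 13-14 19-4 10-2 10 1 20 10 50 17 59z"/><path d="M17 367l18 22 22 19 25 18 25 12 15 0 33-13 13-7 6-8 0-7-2-6-12-19-15-18-33-31-33-41-10-11-12-8-12-3-15 2-13 6"/><path d="M527 46l-16-4-13-5-12-9-11-11"/><path d="M27 17l28 36 36 54 11 11 12 8 12 4 15 1 62-6 30-1 25 3 23 5 30 11 30 18 25 20 43 41 16 11 18 4 84 4"/><path d="M463 17l-11 53-11 32-8 12-8 9-10 5-9 2-11-3-10-6-10-10-10-14-8-18-7-20-4-21-3-21"/></g><g data-elev="800"><path d="M123 410l18 1 8-2 6-3 3-4 0-5-5-12-16-17-22-11-20-7-8 0-5 2-4 5 0 6 2 8 6 10 19 19 9 6z"/><path d="M122 17l25 1 23-1"/></g>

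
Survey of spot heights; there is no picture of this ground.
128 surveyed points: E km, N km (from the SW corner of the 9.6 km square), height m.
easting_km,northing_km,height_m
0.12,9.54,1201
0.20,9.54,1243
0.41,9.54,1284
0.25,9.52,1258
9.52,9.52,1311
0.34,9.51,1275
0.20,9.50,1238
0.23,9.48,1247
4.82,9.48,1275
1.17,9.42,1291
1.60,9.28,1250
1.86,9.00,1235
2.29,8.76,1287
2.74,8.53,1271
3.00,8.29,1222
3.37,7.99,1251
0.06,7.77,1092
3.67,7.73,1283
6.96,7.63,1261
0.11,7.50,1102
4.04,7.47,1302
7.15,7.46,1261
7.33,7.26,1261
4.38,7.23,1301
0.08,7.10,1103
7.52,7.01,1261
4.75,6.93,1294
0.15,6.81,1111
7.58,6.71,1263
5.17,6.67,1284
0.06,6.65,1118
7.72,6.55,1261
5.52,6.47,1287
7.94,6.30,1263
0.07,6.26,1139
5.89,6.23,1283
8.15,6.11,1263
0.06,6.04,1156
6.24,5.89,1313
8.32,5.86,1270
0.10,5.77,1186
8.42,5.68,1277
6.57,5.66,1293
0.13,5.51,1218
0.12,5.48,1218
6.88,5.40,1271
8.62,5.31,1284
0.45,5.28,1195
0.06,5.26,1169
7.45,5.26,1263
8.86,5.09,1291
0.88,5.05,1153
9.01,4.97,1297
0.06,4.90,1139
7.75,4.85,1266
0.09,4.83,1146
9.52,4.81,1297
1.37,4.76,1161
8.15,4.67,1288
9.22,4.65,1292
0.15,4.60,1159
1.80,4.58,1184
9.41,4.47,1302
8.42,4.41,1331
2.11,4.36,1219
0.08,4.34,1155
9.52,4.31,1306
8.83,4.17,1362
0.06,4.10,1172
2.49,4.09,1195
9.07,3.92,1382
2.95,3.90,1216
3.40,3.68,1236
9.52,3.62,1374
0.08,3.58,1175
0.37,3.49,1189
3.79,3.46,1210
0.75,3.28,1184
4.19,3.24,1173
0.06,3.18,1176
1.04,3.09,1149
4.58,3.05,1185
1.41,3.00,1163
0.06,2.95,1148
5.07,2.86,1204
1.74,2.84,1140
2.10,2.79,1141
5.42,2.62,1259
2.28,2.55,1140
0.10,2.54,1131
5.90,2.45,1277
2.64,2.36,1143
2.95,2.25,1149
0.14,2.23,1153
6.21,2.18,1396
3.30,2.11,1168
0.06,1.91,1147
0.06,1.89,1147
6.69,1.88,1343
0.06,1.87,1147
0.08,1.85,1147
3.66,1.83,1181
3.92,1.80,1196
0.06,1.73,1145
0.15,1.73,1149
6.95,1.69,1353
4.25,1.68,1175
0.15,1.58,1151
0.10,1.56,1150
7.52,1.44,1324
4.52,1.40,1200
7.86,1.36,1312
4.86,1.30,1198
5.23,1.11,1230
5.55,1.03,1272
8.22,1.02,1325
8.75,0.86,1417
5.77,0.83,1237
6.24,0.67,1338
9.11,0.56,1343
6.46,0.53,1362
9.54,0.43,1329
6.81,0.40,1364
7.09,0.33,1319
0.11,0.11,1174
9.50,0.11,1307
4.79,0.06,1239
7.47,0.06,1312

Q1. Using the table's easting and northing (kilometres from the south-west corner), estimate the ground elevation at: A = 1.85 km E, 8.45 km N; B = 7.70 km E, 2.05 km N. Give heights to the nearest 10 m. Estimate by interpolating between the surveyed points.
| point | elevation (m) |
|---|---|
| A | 1220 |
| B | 1310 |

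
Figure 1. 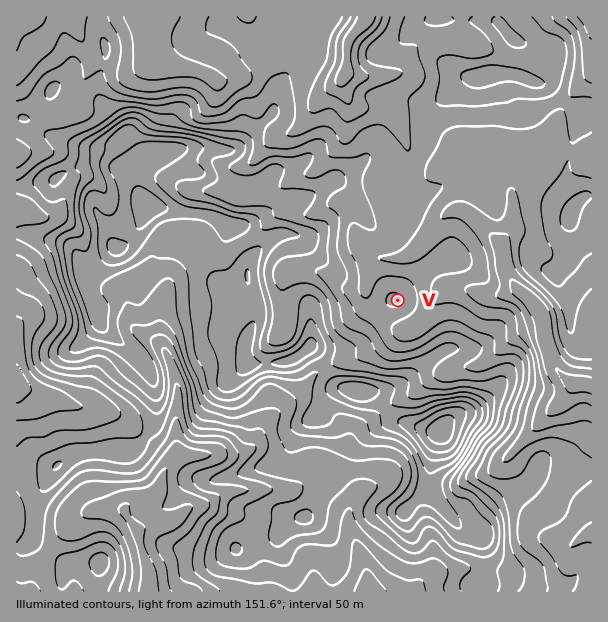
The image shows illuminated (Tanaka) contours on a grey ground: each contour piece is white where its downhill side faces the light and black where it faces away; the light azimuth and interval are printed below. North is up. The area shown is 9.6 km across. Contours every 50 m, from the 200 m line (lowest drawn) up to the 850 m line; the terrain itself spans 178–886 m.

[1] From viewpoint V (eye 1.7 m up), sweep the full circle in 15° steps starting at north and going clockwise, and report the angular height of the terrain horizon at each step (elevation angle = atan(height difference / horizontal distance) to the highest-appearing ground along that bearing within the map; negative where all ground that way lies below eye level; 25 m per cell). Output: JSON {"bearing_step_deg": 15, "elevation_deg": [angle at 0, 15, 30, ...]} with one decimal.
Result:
{"bearing_step_deg": 15, "elevation_deg": [-1.4, -0.2, 0.1, -0.8, -0.8, -1.7, -2.7, -3.0, 0.3, 2.7, 8.2, 9.3, 7.2, 9.4, 9.3, 5.4, 9.0, 7.7, 6.4, 5.2, 4.2, 1.9, 0.4, -1.2]}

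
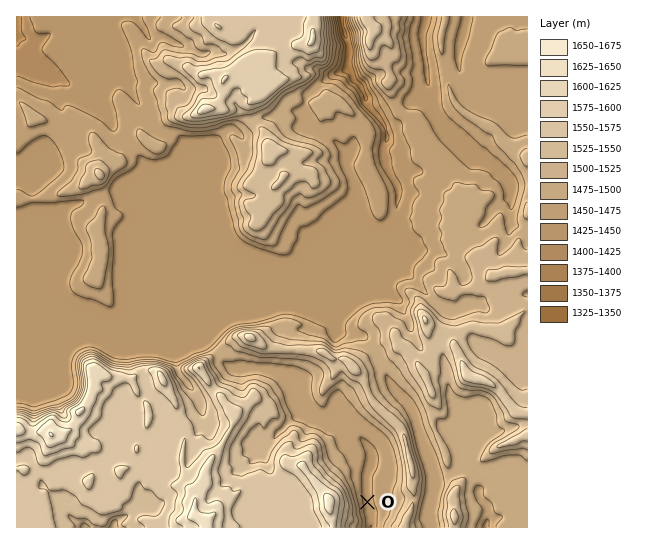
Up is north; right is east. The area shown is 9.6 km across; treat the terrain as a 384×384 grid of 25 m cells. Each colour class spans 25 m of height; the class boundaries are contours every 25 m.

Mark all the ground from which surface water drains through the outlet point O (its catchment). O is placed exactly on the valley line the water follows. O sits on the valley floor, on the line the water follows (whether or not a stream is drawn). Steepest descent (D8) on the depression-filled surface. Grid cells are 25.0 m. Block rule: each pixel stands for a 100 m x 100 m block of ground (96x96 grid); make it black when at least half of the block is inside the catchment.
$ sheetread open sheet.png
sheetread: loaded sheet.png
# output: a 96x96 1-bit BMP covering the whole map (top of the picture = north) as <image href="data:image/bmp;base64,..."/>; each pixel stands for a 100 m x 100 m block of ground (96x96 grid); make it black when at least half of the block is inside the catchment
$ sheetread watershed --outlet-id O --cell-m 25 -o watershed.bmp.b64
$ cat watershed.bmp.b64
<image width="96" height="96" href="data:image/bmp;base64,Qk2+BAAAAAAAAD4AAAAoAAAAYAAAAGAAAAABAAEAAAAAAIAEAAATCwAAEwsAAAIAAAAAAAAA////AAAAAAAAAAAAAAAAAAAAAAAAAAAAEAAAAAAAAAAAAAAAOAAAAAAAAAAAAAAAfAAAAABAAAAAAAAAfgAAAADAAAAAAAAAPwAAP//gAAAAAAAAP4AAP//gAAAAAAAAP+AAf//AAAAAAAAAH/HA///AAAAAAAAAH//B///gAAAAAAAAD//D///AAAAAAAAAD//j///AAAAAAAAAD//////AAAAAAAAAB//////AAAAAAAAAA/////+AAAAAAAAAA/////+AAAAAAAAAAf////+AAAAAAAAAAP////+AAAAAAAAAAP////8AAAAAAAAAAH////4AAAAAAAAAAH////wAAAAAAAAAAH////gAAAAAAAAAAP////AAAAAAAAAAAf///+AAAAAAAAAAA////8AAAAAAAAAAB////8AAAAAAAAAAB////8AAAAAAAAAAD////4AAAAAAAAAAH////4AAAAAAAAAAH////wAAAAAAAAAAH////gAAAAAAAAAAD////AAAAAAAAAAAB///wAAAAAAAAAAAA//8AAAAAAAAAAAAAfwAAAAAAAAAAAAAAPgAAAAAAAAAAAAAAAAAAAAAAAAAAAAAAAAAAAAAAAAAAAAAAAAAAAAAAAAAAAAAAAAAAAAAAAAAAAAAAAAAAAAAAAAAAAAAAAAAAAAAAAAAAAAAAAAAAAAAAAAAAAAAAAAAAAAAAAAAAAAAAAAAAAAAAAAAAAAAAAAAAAAAAAAAAAAAAAAAAAAAAAAAAAAAAAAAAAAAAAAAAAAAAAAAAAAAAAAAAAAAAAAAAAAAAAAAAAAAAAAAAAAAAAAAAAAAAAAAAAAAAAAAAAAAAAAAAAAAAAAAAAAAAAAAAAAAAAAAAAAAAAAAAAAAAAAAAAAAAAAAAAAAAAAAAAAAAAAAAAAAAAAAAAAAAAAAAAAAAAAAAAAAAAAAAAAAAAAAAAAAAAAAAAAAAAAAAAAAAAAAAAAAAAAAAAAAAAAAAAAAAAAAAAAAAAAAAAAAAAAAAAAAAAAAAAAAAAAAAAAAAAAAAAAAAAAAAAAAAAAAAAAAAAAAAAAAAAAAAAAAAAAAAAAAAAAAAAAAAAAAAAAAAAAAAAAAAAAAAAAAAAAAAAAAAAAAAAAAAAAAAAAAAAAAAAAAAAAAAAAAAAAAAAAAAAAAAAAAAAAAAAAAAAAAAAAAAAAAAAAAAAAAAAAAAAAAAAAAAAAAAAAAAAAAAAAAAAAAAAAAAAAAAAAAAAAAAAAAAAAAAAAAAAAAAAAAAAAAAAAAAAAAAAAAAAAAAAAAAAAAAAAAAAAAAAAAAAAAAAAAAAAAAAAAAAAAAAAAAAAAAAAAAAAAAAAAAAAAAAAAAAAAAAAAAAAAAAAAAAAAAAAAAAAAAAAAAAAAAAAAAAAAAAAAAAAAAAAAAAAAAAAAAAAAAAAAAAAAAAAAAAAAAAAAAAAAAAAAAAAAAAAAAAAAAAAAAAAAAAAAAAAAAAAAAAAAAAAAAAAAAAAAAAAAAAAAAAAAAAAAAAAAAAAAAAAAAAAAAAAAAAAAAAA="/>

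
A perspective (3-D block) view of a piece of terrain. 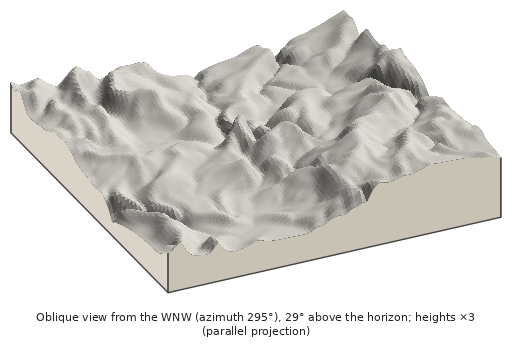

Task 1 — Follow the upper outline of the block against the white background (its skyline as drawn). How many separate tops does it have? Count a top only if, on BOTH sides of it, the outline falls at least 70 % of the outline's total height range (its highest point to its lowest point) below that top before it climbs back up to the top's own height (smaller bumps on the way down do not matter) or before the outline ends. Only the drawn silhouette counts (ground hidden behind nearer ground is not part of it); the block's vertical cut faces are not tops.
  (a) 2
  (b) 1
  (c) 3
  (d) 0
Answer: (d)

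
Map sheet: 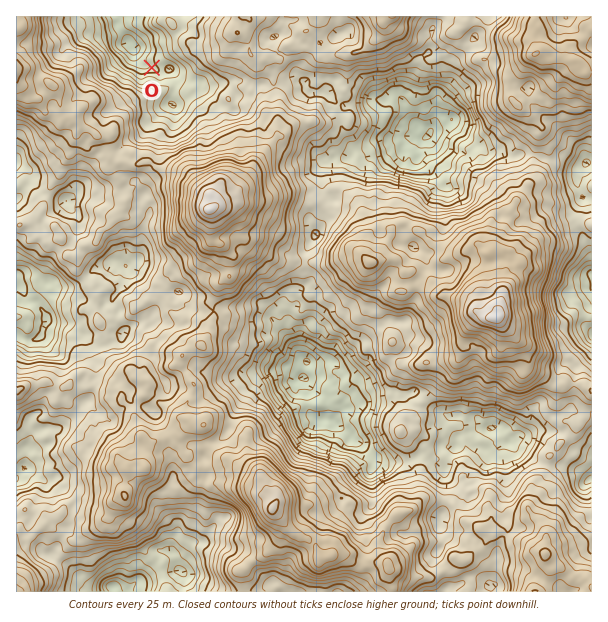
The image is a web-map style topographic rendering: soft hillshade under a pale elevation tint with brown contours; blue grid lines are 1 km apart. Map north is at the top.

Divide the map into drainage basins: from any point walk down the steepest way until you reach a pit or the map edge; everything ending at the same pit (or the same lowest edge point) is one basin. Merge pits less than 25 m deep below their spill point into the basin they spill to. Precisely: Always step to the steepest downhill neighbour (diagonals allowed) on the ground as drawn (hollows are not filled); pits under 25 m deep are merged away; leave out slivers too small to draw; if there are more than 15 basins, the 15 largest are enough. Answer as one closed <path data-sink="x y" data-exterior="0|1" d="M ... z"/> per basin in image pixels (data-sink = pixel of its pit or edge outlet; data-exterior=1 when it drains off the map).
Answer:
<path data-sink="303 377" data-exterior="0" d="M219 206l-9 4 1 27 2 4 15 8 4 6 0 5-3 16-11 8-6 16 2 17-8 21-6 8-12 4-7 7 0 8 13 21-1 9-7 12 1 12-8-3-26-19-10-1-4 3-5 12 0 9 6 14-6 18 0 7 15 13 13 6 15 10 18-14 5 8 6 2 15-2 15 5 16 0 17 11 6 7 2-5-1-5-11-9-7-16-11-14 0-21 4-3 21-6 24-18 10-4 17 0 12-4 18-20 18-14 7-4 7-6 7-13 5 7 4 12 15 3-17 2-7 16 0 12 11 21 7 2 5-5 3-8 40-45 5-10 0-12 9-15 8-7 17 2 2-3 0-12 6-21 0-25-4-5-8-1 17-32 0-7-10 0-8 9-4 10 1 22-3 0-6-7-6 0-9 6-15 1-18-9-12-12-12-8-9-1-9 7-12-1-10 7-4 16 1 7-3-3-14 0-18 8-28 0-6-4-17 0-28-13-11-13-8-18z"/><path data-sink="428 135" data-exterior="0" d="M461 16l-72 0-5 5-2 12-23 19-12 3-29 1-8-8-3-12-2 0 1 8-3 2-15 0-10 14-8-4-10 4 2 6 10 11 6 21-1 39-35 43-7 15-17 9 30-5 19 0 9-3 12 0 20 6 7 0 35 16 11 18 0 16 2 4 5-20 4-4 6-3 12 1 9-7 9 1 12 8 12 12 18 9 15-1 9-6 6 0 6 7 3 0-1-22 5-13 7-6 10-1 25-35-1-18 7-32-8-10-21-15-4-14 2-9 14-13 6-9 5-2-22-2-15 3-7 5-12-2-21-20 0-8 5-4z"/><path data-sink="129 42" data-exterior="0" d="M243 16l-223 0 0 11-4 2 0 52 5 4 18-5 9 2 6 4 4 9 3 16 5 5 6 0 8 11 7 1 11 8 6 2 4 3 0 9 3 8 24 6 14-2 7 6 24 4 9 4 9 11 13 10 2 11 22-13 7-15 35-43 1-39-4-11 0-6-3-7-9-8-2-4-8-6-8-21-6-3z"/><path data-sink="21 285" data-exterior="0" d="M29 223l-13 2 1 166 10-6 21-3 12 6 9-3 9 3 15-2 12 5 11-1 5 3 1 4 0-7 13-12 5 0 5-19 7-13 13 6 18 3 5-5 12-4 6-8 8-21-2-17 6-16 11-8 3-16 0-5-4-6-16-9-2-12 0 11-3 2-10 3-12 12-15 10-1 9-6 9-1 10-25 13-14 12-13 0-11 3-3-10 0-18-17-21-3-16-7-1-3-4-6-14-13 4z"/><path data-sink="491 428" data-exterior="0" d="M482 316l-5 2-9 11-6 13 1 8-7 15-38 40-3 8-5 5-6 1-4 13 8 11 2 12 8 15 2 30 27 0 11 11 9-18 15-3 8 7-2 15 4 7-11 11 11 5 9-3 24 10 9 8 8 2 3 2 1-23-18-24 6-10 0-11 10-13 4-17 26-25 3-6-9-8-10-16 1-14-10-3-9-10-6-1-5-5-5-21-10-12-17-17z"/><path data-sink="321 420" data-exterior="0" d="M392 343l-7 13-32 24-18 20-12 4-17 0-10 4-24 18-21 6-4 3 0 21 11 14 7 16 12 12-5 12 21 24 18 7 5 5 4 13 13-5 11 0 15 10 27 0 0-3-7-7-1-6 0-5 7-16 13-13 13-4 9-10-2-30-8-15-2-12-8-11 4-15-12-22 0-12 6-15 4-2 14-1-15-3-4-12z"/><path data-sink="17 479" data-exterior="1" d="M48 382l-21 3-11 7 1 138 7-9 2-11 13 7 6 6 12-6 12-13 6-4 9 0 14 5 10-1 16-9 3-18-1-7 14 0 4-2-10-9 0-7 6-18-10-26-9-9 0-6-2-2-14 0-12-5-15 2-9-3-9 3z"/><path data-sink="180 570" data-exterior="0" d="M144 468l-4 2-13 1-3 15 2 11-5 10 0 9 9 11 14 22 18 15 0 9 6 18 74 1 0-22 9-8 16-9 10-10 7-15-2-9-10-9 0-9-20-14-16 0-15-5-15 2-5-2-6-8-18 14z"/><path data-sink="113 587" data-exterior="0" d="M125 496l-10 5-6 15-5 4-23 0-21-6-12 6-19 20-11 2-2 3 0 46 151 1-1-8-4-11 0-9-18-15-14-22-9-11 0-9z"/><path data-sink="587 162" data-exterior="0" d="M576 62l-4 6-9 5-9 11-5 1-10 12-22 8 16 11 8 10 0 9 7 14 0 10-10 21-8 4-10 14-4 3-6 11 0 7-14 24-2 6 7 3 4 5-1 32 6-17 12-11 15-21 9-4 8-7 9-5 12-2 17 2 0-150-8-1z"/><path data-sink="126 266" data-exterior="0" d="M209 210l-32 14-21-1-15-7-16 0-5-5-8 11-14 12-3 8-13 6-6 9 2 13 18 24 0 18 3 10 11-3 13 0 14-12 26-14 0-9 6-9 1-9 15-10 12-12 13-5 1-26z"/><path data-sink="591 275" data-exterior="1" d="M576 222l-18 4-12 10-9 4-15 21-12 11-11 33-1 13 14 6 15 0 37-2 9-6 19 1 0-92z"/><path data-sink="591 479" data-exterior="1" d="M591 396l-3 5-4 15-4 7-32 33-2 14-12 16 0 11-6 10 18 24 1 35 2 2 12 0 11 10 15 0 4 6z"/><path data-sink="315 234" data-exterior="0" d="M288 196l-52 4-19 6 15 10 8 18 11 13 24 12 21 1 6 4 28 0 12-6 20-3-1-19-11-19-35-15-7 0z"/><path data-sink="66 201" data-exterior="0" d="M78 126l-6 24-11 15 0 6-9 12-4 15-10 17 18 13 6 18 7 10 8 0 7-10 11-4 3-8 14-12 12-18-6-12 2-12-6-12 4-6-9-6-1-15-15-9z"/>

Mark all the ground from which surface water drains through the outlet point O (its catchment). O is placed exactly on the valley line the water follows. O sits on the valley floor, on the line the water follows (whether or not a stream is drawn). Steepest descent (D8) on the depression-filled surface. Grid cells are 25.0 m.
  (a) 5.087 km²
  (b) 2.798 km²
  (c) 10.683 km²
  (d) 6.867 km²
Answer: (a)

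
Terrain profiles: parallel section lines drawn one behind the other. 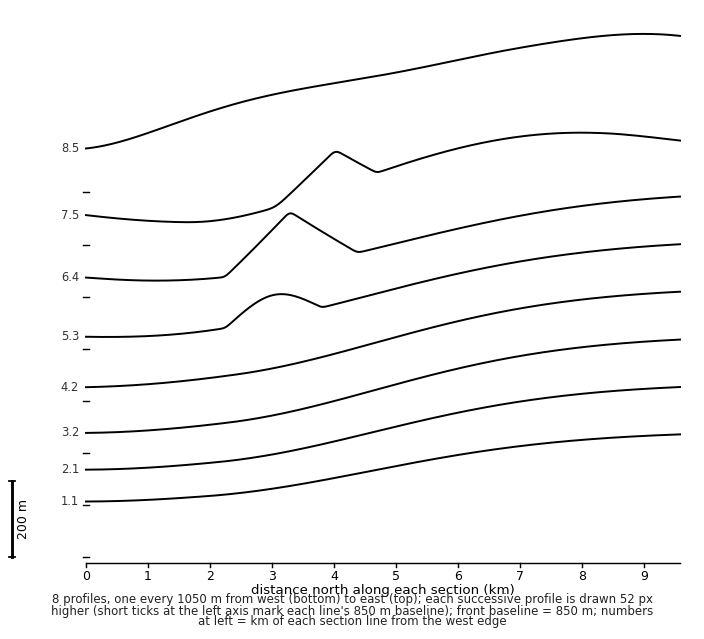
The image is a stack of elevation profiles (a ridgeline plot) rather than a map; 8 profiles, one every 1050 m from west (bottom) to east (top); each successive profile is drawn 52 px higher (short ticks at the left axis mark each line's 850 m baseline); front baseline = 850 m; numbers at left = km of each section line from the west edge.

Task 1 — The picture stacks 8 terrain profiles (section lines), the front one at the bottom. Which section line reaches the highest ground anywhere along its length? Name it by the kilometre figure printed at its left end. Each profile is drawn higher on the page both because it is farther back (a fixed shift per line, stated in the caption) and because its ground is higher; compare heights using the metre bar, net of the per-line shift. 8.5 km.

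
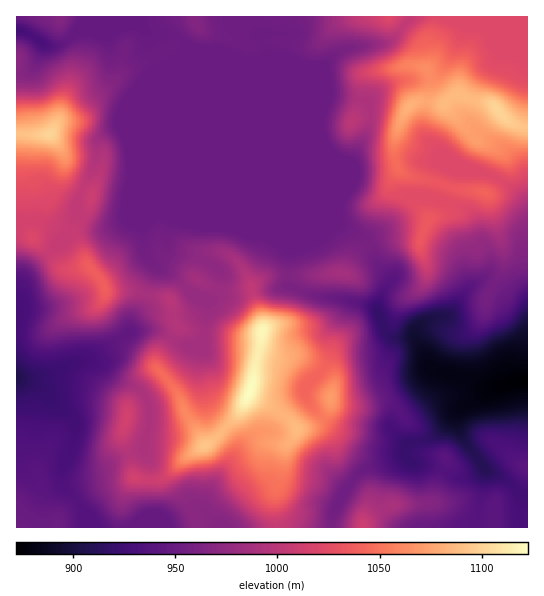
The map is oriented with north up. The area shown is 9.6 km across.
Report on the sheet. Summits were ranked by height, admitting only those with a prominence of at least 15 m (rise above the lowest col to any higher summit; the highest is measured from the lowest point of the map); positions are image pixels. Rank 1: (250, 391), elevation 1123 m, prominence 251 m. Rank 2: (497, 109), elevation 1101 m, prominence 142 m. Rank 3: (50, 134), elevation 1101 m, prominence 113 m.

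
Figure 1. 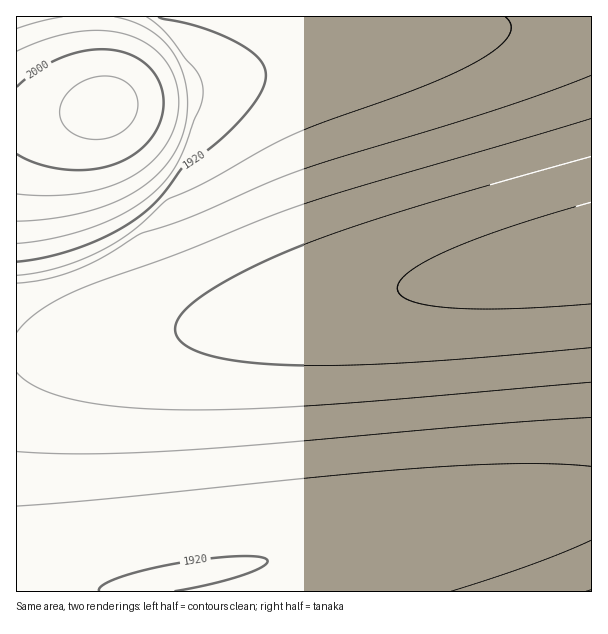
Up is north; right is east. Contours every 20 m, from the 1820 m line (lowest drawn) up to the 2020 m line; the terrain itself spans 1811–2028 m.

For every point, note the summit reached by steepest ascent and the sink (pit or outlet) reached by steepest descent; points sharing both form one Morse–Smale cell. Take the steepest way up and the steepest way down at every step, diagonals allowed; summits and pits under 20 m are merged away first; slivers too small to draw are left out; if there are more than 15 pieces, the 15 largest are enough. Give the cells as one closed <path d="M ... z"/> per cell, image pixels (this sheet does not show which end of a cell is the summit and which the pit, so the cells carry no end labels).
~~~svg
<path d="M591 16l-574 0-1 335 38-1 104-14 207-41 226-41z"/><path d="M591 254l-226 41-207 41-104 14-37 2-1 239 122 1 1-5 4-4 13-3 150-26 254-48 31-2z"/><path d="M591 504l-31 2-254 48-150 26-13 3-4 4 0 4 452 1z"/>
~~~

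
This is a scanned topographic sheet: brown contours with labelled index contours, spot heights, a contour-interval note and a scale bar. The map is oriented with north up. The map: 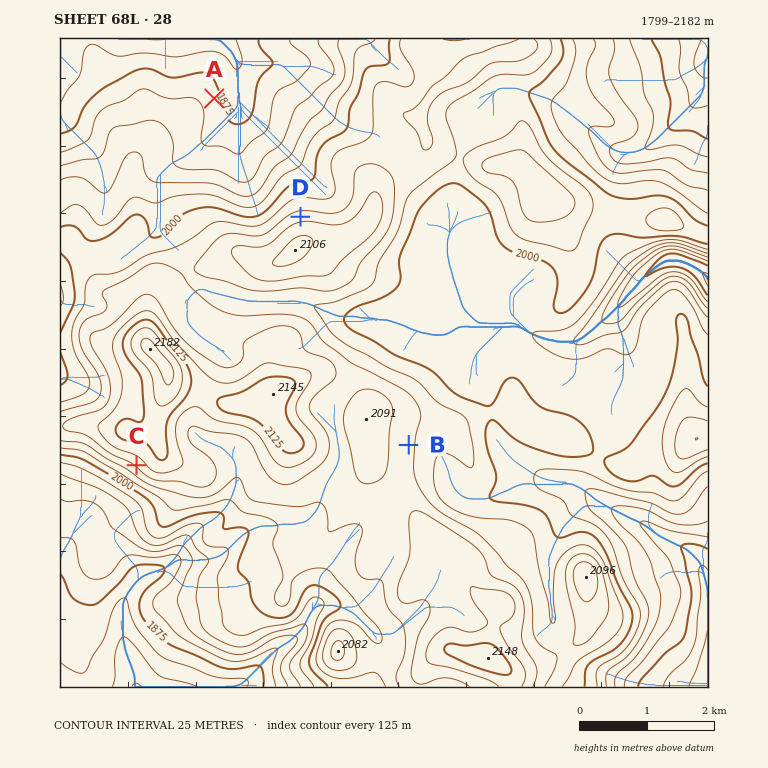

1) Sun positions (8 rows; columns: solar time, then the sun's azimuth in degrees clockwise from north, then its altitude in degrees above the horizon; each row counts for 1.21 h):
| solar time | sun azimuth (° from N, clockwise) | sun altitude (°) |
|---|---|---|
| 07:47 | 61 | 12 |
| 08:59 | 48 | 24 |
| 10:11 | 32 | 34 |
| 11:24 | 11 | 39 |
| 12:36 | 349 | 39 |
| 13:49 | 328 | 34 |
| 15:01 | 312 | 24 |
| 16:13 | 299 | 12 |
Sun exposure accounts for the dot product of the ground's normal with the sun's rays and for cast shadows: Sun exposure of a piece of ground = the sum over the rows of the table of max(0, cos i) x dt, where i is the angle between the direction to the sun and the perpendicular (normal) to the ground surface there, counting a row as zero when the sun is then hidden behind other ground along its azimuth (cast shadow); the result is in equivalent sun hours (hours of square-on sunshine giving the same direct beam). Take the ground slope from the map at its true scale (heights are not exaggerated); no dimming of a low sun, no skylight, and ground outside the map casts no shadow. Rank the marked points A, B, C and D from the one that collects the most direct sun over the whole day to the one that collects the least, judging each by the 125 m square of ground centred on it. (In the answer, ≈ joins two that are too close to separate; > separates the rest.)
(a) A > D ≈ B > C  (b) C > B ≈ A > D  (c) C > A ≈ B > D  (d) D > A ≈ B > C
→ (d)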